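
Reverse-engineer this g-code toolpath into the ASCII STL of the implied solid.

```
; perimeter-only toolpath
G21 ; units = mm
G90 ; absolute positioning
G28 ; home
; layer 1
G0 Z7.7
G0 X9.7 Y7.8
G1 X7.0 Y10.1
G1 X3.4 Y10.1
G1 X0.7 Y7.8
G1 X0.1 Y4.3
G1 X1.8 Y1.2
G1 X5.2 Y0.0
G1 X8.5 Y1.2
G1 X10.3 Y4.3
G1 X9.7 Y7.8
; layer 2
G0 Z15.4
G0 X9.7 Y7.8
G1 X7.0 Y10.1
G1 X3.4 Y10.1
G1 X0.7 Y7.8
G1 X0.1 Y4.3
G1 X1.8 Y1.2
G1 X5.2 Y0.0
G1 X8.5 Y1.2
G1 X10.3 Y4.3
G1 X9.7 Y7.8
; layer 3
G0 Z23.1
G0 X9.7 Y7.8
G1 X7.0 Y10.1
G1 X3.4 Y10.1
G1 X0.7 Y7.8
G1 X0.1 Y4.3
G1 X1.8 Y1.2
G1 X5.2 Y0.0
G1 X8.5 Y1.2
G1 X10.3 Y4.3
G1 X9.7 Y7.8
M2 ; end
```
solid part
  facet normal 0.0000 0.0000 -1.0000
    outer loop
      vertex 3.4 10.1 0.0
      vertex 7.0 10.1 0.0
      vertex 9.7 7.8 0.0
    endloop
  endfacet
  facet normal 0.0000 0.0000 -1.0000
    outer loop
      vertex 0.7 7.8 0.0
      vertex 3.4 10.1 0.0
      vertex 9.7 7.8 0.0
    endloop
  endfacet
  facet normal 0.0000 0.0000 -1.0000
    outer loop
      vertex 0.1 4.3 0.0
      vertex 0.7 7.8 0.0
      vertex 9.7 7.8 0.0
    endloop
  endfacet
  facet normal 0.0000 0.0000 -1.0000
    outer loop
      vertex 1.8 1.2 0.0
      vertex 0.1 4.3 0.0
      vertex 9.7 7.8 0.0
    endloop
  endfacet
  facet normal 0.0000 0.0000 -1.0000
    outer loop
      vertex 5.2 0.0 0.0
      vertex 1.8 1.2 0.0
      vertex 9.7 7.8 0.0
    endloop
  endfacet
  facet normal 0.0000 0.0000 -1.0000
    outer loop
      vertex 8.5 1.2 0.0
      vertex 5.2 0.0 0.0
      vertex 9.7 7.8 0.0
    endloop
  endfacet
  facet normal 0.0000 0.0000 -1.0000
    outer loop
      vertex 10.3 4.3 0.0
      vertex 8.5 1.2 0.0
      vertex 9.7 7.8 0.0
    endloop
  endfacet
  facet normal 0.0000 0.0000 1.0000
    outer loop
      vertex 9.7 7.8 23.1
      vertex 7.0 10.1 23.1
      vertex 3.4 10.1 23.1
    endloop
  endfacet
  facet normal 0.0000 0.0000 1.0000
    outer loop
      vertex 9.7 7.8 23.1
      vertex 3.4 10.1 23.1
      vertex 0.7 7.8 23.1
    endloop
  endfacet
  facet normal 0.0000 0.0000 1.0000
    outer loop
      vertex 9.7 7.8 23.1
      vertex 0.7 7.8 23.1
      vertex 0.1 4.3 23.1
    endloop
  endfacet
  facet normal 0.0000 0.0000 1.0000
    outer loop
      vertex 9.7 7.8 23.1
      vertex 0.1 4.3 23.1
      vertex 1.8 1.2 23.1
    endloop
  endfacet
  facet normal 0.0000 0.0000 1.0000
    outer loop
      vertex 9.7 7.8 23.1
      vertex 1.8 1.2 23.1
      vertex 5.2 0.0 23.1
    endloop
  endfacet
  facet normal 0.0000 0.0000 1.0000
    outer loop
      vertex 9.7 7.8 23.1
      vertex 5.2 0.0 23.1
      vertex 8.5 1.2 23.1
    endloop
  endfacet
  facet normal 0.0000 0.0000 1.0000
    outer loop
      vertex 9.7 7.8 23.1
      vertex 8.5 1.2 23.1
      vertex 10.3 4.3 23.1
    endloop
  endfacet
  facet normal 0.6485 0.7612 0.0000
    outer loop
      vertex 9.7 7.8 0.0
      vertex 7.0 10.1 0.0
      vertex 7.0 10.1 23.1
    endloop
  endfacet
  facet normal 0.6485 0.7612 0.0000
    outer loop
      vertex 9.7 7.8 0.0
      vertex 7.0 10.1 23.1
      vertex 9.7 7.8 23.1
    endloop
  endfacet
  facet normal 0.0000 1.0000 0.0000
    outer loop
      vertex 7.0 10.1 0.0
      vertex 3.4 10.1 0.0
      vertex 3.4 10.1 23.1
    endloop
  endfacet
  facet normal 0.0000 1.0000 0.0000
    outer loop
      vertex 7.0 10.1 0.0
      vertex 3.4 10.1 23.1
      vertex 7.0 10.1 23.1
    endloop
  endfacet
  facet normal -0.6485 0.7612 0.0000
    outer loop
      vertex 3.4 10.1 0.0
      vertex 0.7 7.8 0.0
      vertex 0.7 7.8 23.1
    endloop
  endfacet
  facet normal -0.6485 0.7612 0.0000
    outer loop
      vertex 3.4 10.1 0.0
      vertex 0.7 7.8 23.1
      vertex 3.4 10.1 23.1
    endloop
  endfacet
  facet normal -0.9856 0.1690 0.0000
    outer loop
      vertex 0.7 7.8 0.0
      vertex 0.1 4.3 0.0
      vertex 0.1 4.3 23.1
    endloop
  endfacet
  facet normal -0.9856 0.1690 0.0000
    outer loop
      vertex 0.7 7.8 0.0
      vertex 0.1 4.3 23.1
      vertex 0.7 7.8 23.1
    endloop
  endfacet
  facet normal -0.8768 -0.4808 0.0000
    outer loop
      vertex 0.1 4.3 0.0
      vertex 1.8 1.2 0.0
      vertex 1.8 1.2 23.1
    endloop
  endfacet
  facet normal -0.8768 -0.4808 0.0000
    outer loop
      vertex 0.1 4.3 0.0
      vertex 1.8 1.2 23.1
      vertex 0.1 4.3 23.1
    endloop
  endfacet
  facet normal -0.3328 -0.9430 0.0000
    outer loop
      vertex 1.8 1.2 0.0
      vertex 5.2 0.0 0.0
      vertex 5.2 0.0 23.1
    endloop
  endfacet
  facet normal -0.3328 -0.9430 0.0000
    outer loop
      vertex 1.8 1.2 0.0
      vertex 5.2 0.0 23.1
      vertex 1.8 1.2 23.1
    endloop
  endfacet
  facet normal 0.3417 -0.9398 0.0000
    outer loop
      vertex 5.2 0.0 0.0
      vertex 8.5 1.2 0.0
      vertex 8.5 1.2 23.1
    endloop
  endfacet
  facet normal 0.3417 -0.9398 0.0000
    outer loop
      vertex 5.2 0.0 0.0
      vertex 8.5 1.2 23.1
      vertex 5.2 0.0 23.1
    endloop
  endfacet
  facet normal 0.8648 -0.5021 0.0000
    outer loop
      vertex 8.5 1.2 0.0
      vertex 10.3 4.3 0.0
      vertex 10.3 4.3 23.1
    endloop
  endfacet
  facet normal 0.8648 -0.5021 0.0000
    outer loop
      vertex 8.5 1.2 0.0
      vertex 10.3 4.3 23.1
      vertex 8.5 1.2 23.1
    endloop
  endfacet
  facet normal 0.9856 0.1690 0.0000
    outer loop
      vertex 10.3 4.3 0.0
      vertex 9.7 7.8 0.0
      vertex 9.7 7.8 23.1
    endloop
  endfacet
  facet normal 0.9856 0.1690 0.0000
    outer loop
      vertex 10.3 4.3 0.0
      vertex 9.7 7.8 23.1
      vertex 10.3 4.3 23.1
    endloop
  endfacet
endsolid part

The G0 Z moves step by Δz≈7.7 mm. Every layer's G1 loop is the same polygon, so the solid is a straight extrusion of it from z=0 to z≈23.1. Closing with flat bottom and top caps and triangulating gives 32 facets — a regular 9-sided prism (a cylinder approximated with 9 flat sides), circumscribed radius ≈ 5.2 mm, height ≈ 23.1 mm.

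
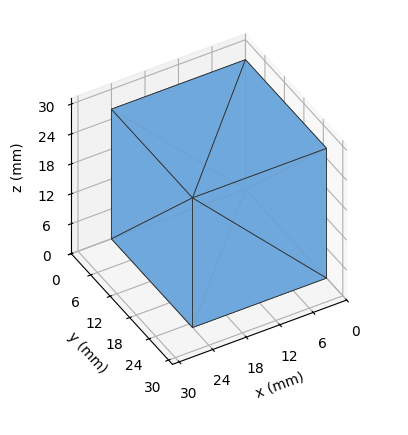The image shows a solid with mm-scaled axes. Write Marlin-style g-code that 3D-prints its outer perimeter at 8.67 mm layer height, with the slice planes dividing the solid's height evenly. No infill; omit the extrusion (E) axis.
Reading the render: the shape is a rectangular box, roughly 24 × 25 mm footprint and 26 mm tall (dimensions read to the nearest mm from the axis ticks). For the g-code, the solid's height is divided into equal slices at the stated Δz and each level perimeter traced with G1 moves after a G0 lift.

; perimeter-only toolpath
G21 ; units = mm
G90 ; absolute positioning
G28 ; home
; layer 1
G0 Z8.67
G0 X0.00 Y0.00
G1 X24.00 Y0.00
G1 X24.00 Y25.00
G1 X0.00 Y25.00
G1 X0.00 Y0.00
; layer 2
G0 Z17.33
G0 X0.00 Y0.00
G1 X24.00 Y0.00
G1 X24.00 Y25.00
G1 X0.00 Y25.00
G1 X0.00 Y0.00
; layer 3
G0 Z26.00
G0 X0.00 Y0.00
G1 X24.00 Y0.00
G1 X24.00 Y25.00
G1 X0.00 Y25.00
G1 X0.00 Y0.00
M2 ; end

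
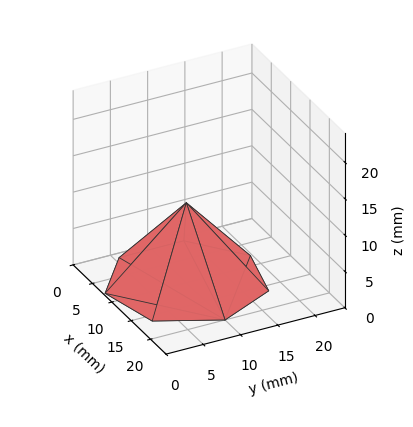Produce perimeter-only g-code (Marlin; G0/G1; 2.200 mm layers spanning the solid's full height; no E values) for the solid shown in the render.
Reading the render: the shape is a regular 7-sided pyramid, base circumscribed radius ≈ 10 mm, apex at z ≈ 11 mm (dimensions read to the nearest mm from the axis ticks). For the g-code, the solid's height is divided into equal slices at the stated Δz and each level perimeter traced with G1 moves after a G0 lift.

; perimeter-only toolpath
G21 ; units = mm
G90 ; absolute positioning
G28 ; home
; layer 1
G0 Z2.200
G0 X18.000 Y10.000
G1 X14.988 Y16.254
G1 X8.220 Y17.799
G1 X2.792 Y13.471
G1 X2.792 Y6.529
G1 X8.220 Y2.201
G1 X14.988 Y3.746
G1 X18.000 Y10.000
; layer 2
G0 Z4.400
G0 X16.000 Y10.000
G1 X13.741 Y14.691
G1 X8.665 Y15.849
G1 X4.594 Y12.603
G1 X4.594 Y7.397
G1 X8.665 Y4.151
G1 X13.741 Y5.309
G1 X16.000 Y10.000
; layer 3
G0 Z6.600
G0 X14.000 Y10.000
G1 X12.494 Y13.127
G1 X9.110 Y13.900
G1 X6.396 Y11.736
G1 X6.396 Y8.264
G1 X9.110 Y6.100
G1 X12.494 Y6.873
G1 X14.000 Y10.000
; layer 4
G0 Z8.800
G0 X12.000 Y10.000
G1 X11.247 Y11.564
G1 X9.555 Y11.950
G1 X8.198 Y10.868
G1 X8.198 Y9.132
G1 X9.555 Y8.050
G1 X11.247 Y8.436
G1 X12.000 Y10.000
M2 ; end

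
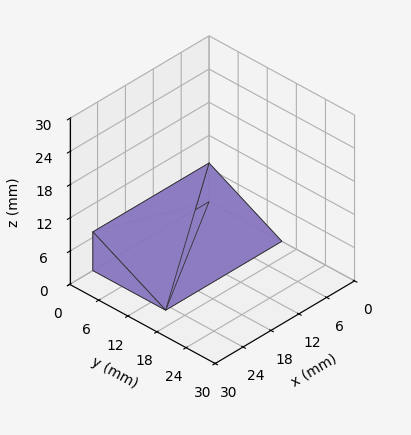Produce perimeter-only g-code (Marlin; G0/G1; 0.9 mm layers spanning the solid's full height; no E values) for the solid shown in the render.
Reading the render: the shape is a wedge (ramp): 25 × 15 mm base, rising to 7 mm along the y=0 edge and sloping linearly to z=0 at y=15 (dimensions read to the nearest mm from the axis ticks). For the g-code, the solid's height is divided into equal slices at the stated Δz and each level perimeter traced with G1 moves after a G0 lift.

; perimeter-only toolpath
G21 ; units = mm
G90 ; absolute positioning
G28 ; home
; layer 1
G0 Z0.9
G0 X0.0 Y0.0
G1 X25.0 Y0.0
G1 X25.0 Y13.1
G1 X0.0 Y13.1
G1 X0.0 Y0.0
; layer 2
G0 Z1.8
G0 X0.0 Y0.0
G1 X25.0 Y0.0
G1 X25.0 Y11.2
G1 X0.0 Y11.2
G1 X0.0 Y0.0
; layer 3
G0 Z2.6
G0 X0.0 Y0.0
G1 X25.0 Y0.0
G1 X25.0 Y9.4
G1 X0.0 Y9.4
G1 X0.0 Y0.0
; layer 4
G0 Z3.5
G0 X0.0 Y0.0
G1 X25.0 Y0.0
G1 X25.0 Y7.5
G1 X0.0 Y7.5
G1 X0.0 Y0.0
; layer 5
G0 Z4.4
G0 X0.0 Y0.0
G1 X25.0 Y0.0
G1 X25.0 Y5.6
G1 X0.0 Y5.6
G1 X0.0 Y0.0
; layer 6
G0 Z5.2
G0 X0.0 Y0.0
G1 X25.0 Y0.0
G1 X25.0 Y3.8
G1 X0.0 Y3.8
G1 X0.0 Y0.0
; layer 7
G0 Z6.1
G0 X0.0 Y0.0
G1 X25.0 Y0.0
G1 X25.0 Y1.9
G1 X0.0 Y1.9
G1 X0.0 Y0.0
M2 ; end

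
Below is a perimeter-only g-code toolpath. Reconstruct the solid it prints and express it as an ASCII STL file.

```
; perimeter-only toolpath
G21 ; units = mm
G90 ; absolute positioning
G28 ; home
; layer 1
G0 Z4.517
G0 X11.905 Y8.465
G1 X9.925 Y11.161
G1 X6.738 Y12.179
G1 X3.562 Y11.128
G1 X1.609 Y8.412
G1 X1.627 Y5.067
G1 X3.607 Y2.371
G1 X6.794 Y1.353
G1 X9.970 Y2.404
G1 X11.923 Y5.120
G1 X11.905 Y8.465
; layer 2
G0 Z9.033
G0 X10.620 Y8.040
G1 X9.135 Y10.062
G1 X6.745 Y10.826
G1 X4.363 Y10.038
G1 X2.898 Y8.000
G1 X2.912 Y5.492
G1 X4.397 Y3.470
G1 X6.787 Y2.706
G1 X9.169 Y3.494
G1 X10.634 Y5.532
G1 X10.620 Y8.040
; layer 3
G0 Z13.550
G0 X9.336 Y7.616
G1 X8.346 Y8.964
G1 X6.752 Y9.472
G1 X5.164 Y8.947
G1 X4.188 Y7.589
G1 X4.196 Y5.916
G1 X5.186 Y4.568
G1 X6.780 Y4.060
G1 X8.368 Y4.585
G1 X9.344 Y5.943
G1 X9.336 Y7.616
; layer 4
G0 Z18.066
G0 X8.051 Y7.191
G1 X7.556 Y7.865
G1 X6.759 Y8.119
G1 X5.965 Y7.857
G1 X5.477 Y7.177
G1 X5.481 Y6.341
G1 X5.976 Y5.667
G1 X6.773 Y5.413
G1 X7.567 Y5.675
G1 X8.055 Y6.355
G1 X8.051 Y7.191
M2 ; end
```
solid part
  facet normal 0.0000 0.0000 -1.0000
    outer loop
      vertex 6.731 13.532 0.000
      vertex 10.715 12.260 0.000
      vertex 13.190 8.890 0.000
    endloop
  endfacet
  facet normal 0.0000 0.0000 -1.0000
    outer loop
      vertex 2.761 12.219 0.000
      vertex 6.731 13.532 0.000
      vertex 13.190 8.890 0.000
    endloop
  endfacet
  facet normal 0.0000 0.0000 -1.0000
    outer loop
      vertex 0.320 8.823 0.000
      vertex 2.761 12.219 0.000
      vertex 13.190 8.890 0.000
    endloop
  endfacet
  facet normal 0.0000 0.0000 -1.0000
    outer loop
      vertex 0.342 4.642 0.000
      vertex 0.320 8.823 0.000
      vertex 13.190 8.890 0.000
    endloop
  endfacet
  facet normal 0.0000 0.0000 -1.0000
    outer loop
      vertex 2.817 1.272 0.000
      vertex 0.342 4.642 0.000
      vertex 13.190 8.890 0.000
    endloop
  endfacet
  facet normal 0.0000 0.0000 -1.0000
    outer loop
      vertex 6.801 0.000 0.000
      vertex 2.817 1.272 0.000
      vertex 13.190 8.890 0.000
    endloop
  endfacet
  facet normal 0.0000 0.0000 -1.0000
    outer loop
      vertex 10.771 1.313 0.000
      vertex 6.801 0.000 0.000
      vertex 13.190 8.890 0.000
    endloop
  endfacet
  facet normal 0.0000 0.0000 -1.0000
    outer loop
      vertex 13.212 4.709 0.000
      vertex 10.771 1.313 0.000
      vertex 13.190 8.890 0.000
    endloop
  endfacet
  facet normal 0.7751 0.5693 0.2740
    outer loop
      vertex 13.190 8.890 0.000
      vertex 10.715 12.260 0.000
      vertex 6.766 6.766 22.583
    endloop
  endfacet
  facet normal 0.2925 0.9162 0.2740
    outer loop
      vertex 10.715 12.260 0.000
      vertex 6.731 13.532 0.000
      vertex 6.766 6.766 22.583
    endloop
  endfacet
  facet normal -0.3020 0.9131 0.2740
    outer loop
      vertex 6.731 13.532 0.000
      vertex 2.761 12.219 0.000
      vertex 6.766 6.766 22.583
    endloop
  endfacet
  facet normal -0.7809 0.5613 0.2740
    outer loop
      vertex 2.761 12.219 0.000
      vertex 0.320 8.823 0.000
      vertex 6.766 6.766 22.583
    endloop
  endfacet
  facet normal -0.9617 -0.0051 0.2740
    outer loop
      vertex 0.320 8.823 0.000
      vertex 0.342 4.642 0.000
      vertex 6.766 6.766 22.583
    endloop
  endfacet
  facet normal -0.7751 -0.5693 0.2740
    outer loop
      vertex 0.342 4.642 0.000
      vertex 2.817 1.272 0.000
      vertex 6.766 6.766 22.583
    endloop
  endfacet
  facet normal -0.2925 -0.9162 0.2740
    outer loop
      vertex 2.817 1.272 0.000
      vertex 6.801 0.000 0.000
      vertex 6.766 6.766 22.583
    endloop
  endfacet
  facet normal 0.3020 -0.9131 0.2740
    outer loop
      vertex 6.801 0.000 0.000
      vertex 10.771 1.313 0.000
      vertex 6.766 6.766 22.583
    endloop
  endfacet
  facet normal 0.7809 -0.5613 0.2740
    outer loop
      vertex 10.771 1.313 0.000
      vertex 13.212 4.709 0.000
      vertex 6.766 6.766 22.583
    endloop
  endfacet
  facet normal 0.9617 0.0051 0.2740
    outer loop
      vertex 13.212 4.709 0.000
      vertex 13.190 8.890 0.000
      vertex 6.766 6.766 22.583
    endloop
  endfacet
endsolid part

The G0 Z moves step by Δz≈4.517 mm. The G1 loops shrink linearly with z, so the solid tapers from its base footprint up to z≈22.6. Closing with a flat bottom cap and the tapered top and triangulating gives 18 facets — a regular 10-sided pyramid, base circumscribed radius ≈ 6.77 mm, apex at z ≈ 22.6 mm.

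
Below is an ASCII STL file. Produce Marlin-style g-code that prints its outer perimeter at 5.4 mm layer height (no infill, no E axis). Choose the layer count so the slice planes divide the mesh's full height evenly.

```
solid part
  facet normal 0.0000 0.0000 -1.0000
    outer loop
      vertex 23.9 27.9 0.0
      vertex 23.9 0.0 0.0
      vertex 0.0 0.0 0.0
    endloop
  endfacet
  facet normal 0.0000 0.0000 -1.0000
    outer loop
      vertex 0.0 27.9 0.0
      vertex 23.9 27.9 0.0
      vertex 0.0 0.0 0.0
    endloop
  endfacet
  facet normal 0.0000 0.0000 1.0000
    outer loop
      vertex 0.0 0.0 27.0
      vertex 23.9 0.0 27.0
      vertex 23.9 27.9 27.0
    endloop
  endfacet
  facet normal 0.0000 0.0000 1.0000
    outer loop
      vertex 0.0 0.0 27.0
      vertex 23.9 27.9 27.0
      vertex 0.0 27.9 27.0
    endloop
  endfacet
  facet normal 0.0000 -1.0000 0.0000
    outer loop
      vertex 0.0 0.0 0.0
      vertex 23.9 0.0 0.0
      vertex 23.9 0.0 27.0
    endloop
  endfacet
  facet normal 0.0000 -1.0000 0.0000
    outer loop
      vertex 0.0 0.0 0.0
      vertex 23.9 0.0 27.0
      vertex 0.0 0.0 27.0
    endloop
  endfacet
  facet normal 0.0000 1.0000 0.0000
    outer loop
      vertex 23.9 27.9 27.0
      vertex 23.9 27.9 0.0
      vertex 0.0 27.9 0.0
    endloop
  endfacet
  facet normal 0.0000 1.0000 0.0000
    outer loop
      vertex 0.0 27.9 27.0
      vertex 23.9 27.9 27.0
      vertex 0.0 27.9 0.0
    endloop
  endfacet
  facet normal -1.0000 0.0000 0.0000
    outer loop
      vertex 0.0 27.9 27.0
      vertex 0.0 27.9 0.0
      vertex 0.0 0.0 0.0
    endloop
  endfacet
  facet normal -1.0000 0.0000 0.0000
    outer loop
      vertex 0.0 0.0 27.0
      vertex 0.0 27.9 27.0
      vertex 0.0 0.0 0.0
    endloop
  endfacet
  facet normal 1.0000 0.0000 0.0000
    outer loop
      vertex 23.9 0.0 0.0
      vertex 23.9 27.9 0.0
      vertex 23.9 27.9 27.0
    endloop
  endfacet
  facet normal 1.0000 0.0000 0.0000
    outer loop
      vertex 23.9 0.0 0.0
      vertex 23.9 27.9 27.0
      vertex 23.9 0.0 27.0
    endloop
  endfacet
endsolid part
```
; perimeter-only toolpath
G21 ; units = mm
G90 ; absolute positioning
G28 ; home
; layer 1
G0 Z5.4
G0 X0.0 Y0.0
G1 X23.9 Y0.0
G1 X23.9 Y27.9
G1 X0.0 Y27.9
G1 X0.0 Y0.0
; layer 2
G0 Z10.8
G0 X0.0 Y0.0
G1 X23.9 Y0.0
G1 X23.9 Y27.9
G1 X0.0 Y27.9
G1 X0.0 Y0.0
; layer 3
G0 Z16.2
G0 X0.0 Y0.0
G1 X23.9 Y0.0
G1 X23.9 Y27.9
G1 X0.0 Y27.9
G1 X0.0 Y0.0
; layer 4
G0 Z21.6
G0 X0.0 Y0.0
G1 X23.9 Y0.0
G1 X23.9 Y27.9
G1 X0.0 Y27.9
G1 X0.0 Y0.0
; layer 5
G0 Z27.0
G0 X0.0 Y0.0
G1 X23.9 Y0.0
G1 X23.9 Y27.9
G1 X0.0 Y27.9
G1 X0.0 Y0.0
M2 ; end

The solid is a rectangular box, roughly 23.9 × 27.9 mm footprint and 27 mm tall. Slicing at Δz = 5.4 mm — 5 equal slices spanning the solid's height, so layer i sits at z = i·h/5 — gives 5 non-empty perimeters. Each is a 4-segment closed polygon; G0 lifts to the layer z and rapids to the start vertex, then G1 traces the edges.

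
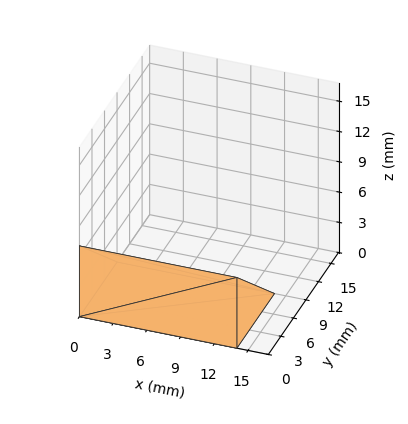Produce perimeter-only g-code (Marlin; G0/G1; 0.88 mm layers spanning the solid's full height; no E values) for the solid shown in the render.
Reading the render: the shape is a wedge (ramp): 14 × 9 mm base, rising to 7 mm along the y=0 edge and sloping linearly to z=0 at y=9 (dimensions read to the nearest mm from the axis ticks). For the g-code, the solid's height is divided into equal slices at the stated Δz and each level perimeter traced with G1 moves after a G0 lift.

; perimeter-only toolpath
G21 ; units = mm
G90 ; absolute positioning
G28 ; home
; layer 1
G0 Z0.88
G0 X0.00 Y0.00
G1 X14.00 Y0.00
G1 X14.00 Y7.88
G1 X0.00 Y7.88
G1 X0.00 Y0.00
; layer 2
G0 Z1.75
G0 X0.00 Y0.00
G1 X14.00 Y0.00
G1 X14.00 Y6.75
G1 X0.00 Y6.75
G1 X0.00 Y0.00
; layer 3
G0 Z2.62
G0 X0.00 Y0.00
G1 X14.00 Y0.00
G1 X14.00 Y5.62
G1 X0.00 Y5.62
G1 X0.00 Y0.00
; layer 4
G0 Z3.50
G0 X0.00 Y0.00
G1 X14.00 Y0.00
G1 X14.00 Y4.50
G1 X0.00 Y4.50
G1 X0.00 Y0.00
; layer 5
G0 Z4.38
G0 X0.00 Y0.00
G1 X14.00 Y0.00
G1 X14.00 Y3.38
G1 X0.00 Y3.38
G1 X0.00 Y0.00
; layer 6
G0 Z5.25
G0 X0.00 Y0.00
G1 X14.00 Y0.00
G1 X14.00 Y2.25
G1 X0.00 Y2.25
G1 X0.00 Y0.00
; layer 7
G0 Z6.12
G0 X0.00 Y0.00
G1 X14.00 Y0.00
G1 X14.00 Y1.12
G1 X0.00 Y1.12
G1 X0.00 Y0.00
M2 ; end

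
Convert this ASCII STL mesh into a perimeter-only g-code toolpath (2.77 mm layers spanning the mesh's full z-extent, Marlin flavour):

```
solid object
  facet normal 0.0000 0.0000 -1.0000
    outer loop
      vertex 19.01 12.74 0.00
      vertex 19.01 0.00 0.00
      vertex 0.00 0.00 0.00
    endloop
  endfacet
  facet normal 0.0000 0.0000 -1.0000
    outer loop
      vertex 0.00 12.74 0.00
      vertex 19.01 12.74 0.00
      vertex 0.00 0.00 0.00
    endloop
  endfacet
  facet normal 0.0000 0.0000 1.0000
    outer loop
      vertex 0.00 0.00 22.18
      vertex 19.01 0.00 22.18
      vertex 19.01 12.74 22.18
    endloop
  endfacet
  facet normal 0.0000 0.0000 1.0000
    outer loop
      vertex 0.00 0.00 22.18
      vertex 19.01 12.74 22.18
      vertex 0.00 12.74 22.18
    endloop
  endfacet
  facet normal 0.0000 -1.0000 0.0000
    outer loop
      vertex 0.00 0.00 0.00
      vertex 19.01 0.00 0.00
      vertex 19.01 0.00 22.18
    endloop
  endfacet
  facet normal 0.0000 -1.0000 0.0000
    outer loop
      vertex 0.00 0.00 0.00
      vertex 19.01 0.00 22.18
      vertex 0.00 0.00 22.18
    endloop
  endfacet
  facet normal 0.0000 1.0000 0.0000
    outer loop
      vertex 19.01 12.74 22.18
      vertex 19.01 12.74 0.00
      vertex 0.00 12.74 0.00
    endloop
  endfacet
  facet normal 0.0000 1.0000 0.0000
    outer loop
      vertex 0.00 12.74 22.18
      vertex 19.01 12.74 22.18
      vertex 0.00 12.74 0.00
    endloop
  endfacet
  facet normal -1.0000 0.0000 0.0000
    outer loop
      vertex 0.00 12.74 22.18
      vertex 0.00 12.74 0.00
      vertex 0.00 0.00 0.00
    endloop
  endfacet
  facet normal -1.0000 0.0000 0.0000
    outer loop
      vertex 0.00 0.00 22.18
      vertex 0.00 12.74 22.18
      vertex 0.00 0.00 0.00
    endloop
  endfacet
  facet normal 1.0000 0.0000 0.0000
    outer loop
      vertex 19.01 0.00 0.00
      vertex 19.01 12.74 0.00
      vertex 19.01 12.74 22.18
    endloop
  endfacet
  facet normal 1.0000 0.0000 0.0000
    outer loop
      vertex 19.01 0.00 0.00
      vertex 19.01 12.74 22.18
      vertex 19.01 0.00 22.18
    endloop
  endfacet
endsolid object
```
; perimeter-only toolpath
G21 ; units = mm
G90 ; absolute positioning
G28 ; home
; layer 1
G0 Z2.77
G0 X0.00 Y0.00
G1 X19.01 Y0.00
G1 X19.01 Y12.74
G1 X0.00 Y12.74
G1 X0.00 Y0.00
; layer 2
G0 Z5.54
G0 X0.00 Y0.00
G1 X19.01 Y0.00
G1 X19.01 Y12.74
G1 X0.00 Y12.74
G1 X0.00 Y0.00
; layer 3
G0 Z8.32
G0 X0.00 Y0.00
G1 X19.01 Y0.00
G1 X19.01 Y12.74
G1 X0.00 Y12.74
G1 X0.00 Y0.00
; layer 4
G0 Z11.09
G0 X0.00 Y0.00
G1 X19.01 Y0.00
G1 X19.01 Y12.74
G1 X0.00 Y12.74
G1 X0.00 Y0.00
; layer 5
G0 Z13.86
G0 X0.00 Y0.00
G1 X19.01 Y0.00
G1 X19.01 Y12.74
G1 X0.00 Y12.74
G1 X0.00 Y0.00
; layer 6
G0 Z16.63
G0 X0.00 Y0.00
G1 X19.01 Y0.00
G1 X19.01 Y12.74
G1 X0.00 Y12.74
G1 X0.00 Y0.00
; layer 7
G0 Z19.41
G0 X0.00 Y0.00
G1 X19.01 Y0.00
G1 X19.01 Y12.74
G1 X0.00 Y12.74
G1 X0.00 Y0.00
; layer 8
G0 Z22.18
G0 X0.00 Y0.00
G1 X19.01 Y0.00
G1 X19.01 Y12.74
G1 X0.00 Y12.74
G1 X0.00 Y0.00
M2 ; end

The solid is a rectangular box, roughly 19 × 12.7 mm footprint and 22.2 mm tall. Slicing at Δz = 2.77 mm — 8 equal slices spanning the solid's height, so layer i sits at z = i·h/8 — gives 8 non-empty perimeters. Each is a 4-segment closed polygon; G0 lifts to the layer z and rapids to the start vertex, then G1 traces the edges.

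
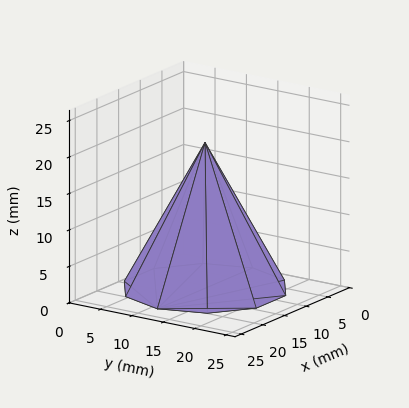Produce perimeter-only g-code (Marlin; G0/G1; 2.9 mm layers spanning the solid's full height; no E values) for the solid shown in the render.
Reading the render: the shape is a regular 10-sided pyramid, base circumscribed radius ≈ 11 mm, apex at z ≈ 20 mm (dimensions read to the nearest mm from the axis ticks). For the g-code, the solid's height is divided into equal slices at the stated Δz and each level perimeter traced with G1 moves after a G0 lift.

; perimeter-only toolpath
G21 ; units = mm
G90 ; absolute positioning
G28 ; home
; layer 1
G0 Z2.9
G0 X20.4 Y11.0
G1 X18.6 Y16.6
G1 X13.9 Y20.0
G1 X8.1 Y20.0
G1 X3.4 Y16.6
G1 X1.6 Y11.0
G1 X3.4 Y5.4
G1 X8.1 Y2.0
G1 X13.9 Y2.0
G1 X18.6 Y5.4
G1 X20.4 Y11.0
; layer 2
G0 Z5.7
G0 X18.9 Y11.0
G1 X17.4 Y15.6
G1 X13.4 Y18.5
G1 X8.6 Y18.5
G1 X4.6 Y15.6
G1 X3.1 Y11.0
G1 X4.6 Y6.4
G1 X8.6 Y3.5
G1 X13.4 Y3.5
G1 X17.4 Y6.4
G1 X18.9 Y11.0
; layer 3
G0 Z8.6
G0 X17.3 Y11.0
G1 X16.1 Y14.7
G1 X12.9 Y17.0
G1 X9.1 Y17.0
G1 X5.9 Y14.7
G1 X4.7 Y11.0
G1 X5.9 Y7.3
G1 X9.1 Y5.0
G1 X12.9 Y5.0
G1 X16.1 Y7.3
G1 X17.3 Y11.0
; layer 4
G0 Z11.4
G0 X15.7 Y11.0
G1 X14.8 Y13.8
G1 X12.5 Y15.5
G1 X9.5 Y15.5
G1 X7.2 Y13.8
G1 X6.3 Y11.0
G1 X7.2 Y8.2
G1 X9.5 Y6.5
G1 X12.5 Y6.5
G1 X14.8 Y8.2
G1 X15.7 Y11.0
; layer 5
G0 Z14.3
G0 X14.1 Y11.0
G1 X13.5 Y12.9
G1 X12.0 Y14.0
G1 X10.0 Y14.0
G1 X8.5 Y12.9
G1 X7.9 Y11.0
G1 X8.5 Y9.1
G1 X10.0 Y8.0
G1 X12.0 Y8.0
G1 X13.5 Y9.1
G1 X14.1 Y11.0
; layer 6
G0 Z17.1
G0 X12.6 Y11.0
G1 X12.3 Y11.9
G1 X11.5 Y12.5
G1 X10.5 Y12.5
G1 X9.7 Y11.9
G1 X9.4 Y11.0
G1 X9.7 Y10.1
G1 X10.5 Y9.5
G1 X11.5 Y9.5
G1 X12.3 Y10.1
G1 X12.6 Y11.0
M2 ; end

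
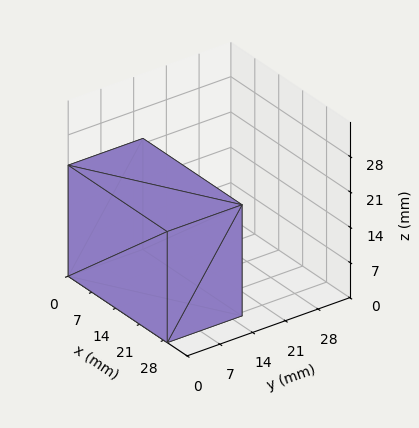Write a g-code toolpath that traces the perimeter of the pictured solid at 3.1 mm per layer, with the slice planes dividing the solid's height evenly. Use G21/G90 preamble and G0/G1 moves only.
Reading the render: the shape is a rectangular box, roughly 29 × 16 mm footprint and 22 mm tall (dimensions read to the nearest mm from the axis ticks). For the g-code, the solid's height is divided into equal slices at the stated Δz and each level perimeter traced with G1 moves after a G0 lift.

; perimeter-only toolpath
G21 ; units = mm
G90 ; absolute positioning
G28 ; home
; layer 1
G0 Z3.1
G0 X0.0 Y0.0
G1 X29.0 Y0.0
G1 X29.0 Y16.0
G1 X0.0 Y16.0
G1 X0.0 Y0.0
; layer 2
G0 Z6.3
G0 X0.0 Y0.0
G1 X29.0 Y0.0
G1 X29.0 Y16.0
G1 X0.0 Y16.0
G1 X0.0 Y0.0
; layer 3
G0 Z9.4
G0 X0.0 Y0.0
G1 X29.0 Y0.0
G1 X29.0 Y16.0
G1 X0.0 Y16.0
G1 X0.0 Y0.0
; layer 4
G0 Z12.6
G0 X0.0 Y0.0
G1 X29.0 Y0.0
G1 X29.0 Y16.0
G1 X0.0 Y16.0
G1 X0.0 Y0.0
; layer 5
G0 Z15.7
G0 X0.0 Y0.0
G1 X29.0 Y0.0
G1 X29.0 Y16.0
G1 X0.0 Y16.0
G1 X0.0 Y0.0
; layer 6
G0 Z18.9
G0 X0.0 Y0.0
G1 X29.0 Y0.0
G1 X29.0 Y16.0
G1 X0.0 Y16.0
G1 X0.0 Y0.0
; layer 7
G0 Z22.0
G0 X0.0 Y0.0
G1 X29.0 Y0.0
G1 X29.0 Y16.0
G1 X0.0 Y16.0
G1 X0.0 Y0.0
M2 ; end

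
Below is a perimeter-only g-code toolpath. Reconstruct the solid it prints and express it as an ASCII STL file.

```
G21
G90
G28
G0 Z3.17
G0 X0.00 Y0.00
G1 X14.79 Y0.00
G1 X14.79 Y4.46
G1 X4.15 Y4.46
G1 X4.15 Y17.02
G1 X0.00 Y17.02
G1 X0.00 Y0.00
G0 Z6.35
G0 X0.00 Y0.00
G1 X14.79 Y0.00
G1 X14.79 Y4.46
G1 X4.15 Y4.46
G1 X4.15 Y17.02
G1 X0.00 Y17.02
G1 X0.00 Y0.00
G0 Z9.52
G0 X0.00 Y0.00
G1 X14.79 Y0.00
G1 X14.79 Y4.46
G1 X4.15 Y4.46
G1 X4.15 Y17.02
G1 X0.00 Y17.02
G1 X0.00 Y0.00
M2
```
solid part
  facet normal 0.0000 0.0000 -1.0000
    outer loop
      vertex 14.79 4.46 0.00
      vertex 14.79 0.00 0.00
      vertex 0.00 0.00 0.00
    endloop
  endfacet
  facet normal 0.0000 0.0000 -1.0000
    outer loop
      vertex 4.15 4.46 0.00
      vertex 14.79 4.46 0.00
      vertex 0.00 0.00 0.00
    endloop
  endfacet
  facet normal 0.0000 0.0000 -1.0000
    outer loop
      vertex 4.15 17.02 0.00
      vertex 4.15 4.46 0.00
      vertex 0.00 0.00 0.00
    endloop
  endfacet
  facet normal 0.0000 0.0000 -1.0000
    outer loop
      vertex 0.00 17.02 0.00
      vertex 4.15 17.02 0.00
      vertex 0.00 0.00 0.00
    endloop
  endfacet
  facet normal 0.0000 0.0000 1.0000
    outer loop
      vertex 0.00 0.00 9.52
      vertex 14.79 0.00 9.52
      vertex 14.79 4.46 9.52
    endloop
  endfacet
  facet normal 0.0000 0.0000 1.0000
    outer loop
      vertex 0.00 0.00 9.52
      vertex 14.79 4.46 9.52
      vertex 4.15 4.46 9.52
    endloop
  endfacet
  facet normal 0.0000 0.0000 1.0000
    outer loop
      vertex 0.00 0.00 9.52
      vertex 4.15 4.46 9.52
      vertex 4.15 17.02 9.52
    endloop
  endfacet
  facet normal 0.0000 0.0000 1.0000
    outer loop
      vertex 0.00 0.00 9.52
      vertex 4.15 17.02 9.52
      vertex 0.00 17.02 9.52
    endloop
  endfacet
  facet normal 0.0000 -1.0000 0.0000
    outer loop
      vertex 0.00 0.00 0.00
      vertex 14.79 0.00 0.00
      vertex 14.79 0.00 9.52
    endloop
  endfacet
  facet normal 0.0000 -1.0000 0.0000
    outer loop
      vertex 0.00 0.00 0.00
      vertex 14.79 0.00 9.52
      vertex 0.00 0.00 9.52
    endloop
  endfacet
  facet normal 1.0000 0.0000 0.0000
    outer loop
      vertex 14.79 0.00 0.00
      vertex 14.79 4.46 0.00
      vertex 14.79 4.46 9.52
    endloop
  endfacet
  facet normal 1.0000 0.0000 0.0000
    outer loop
      vertex 14.79 0.00 0.00
      vertex 14.79 4.46 9.52
      vertex 14.79 0.00 9.52
    endloop
  endfacet
  facet normal 0.0000 1.0000 0.0000
    outer loop
      vertex 14.79 4.46 0.00
      vertex 4.15 4.46 0.00
      vertex 4.15 4.46 9.52
    endloop
  endfacet
  facet normal 0.0000 1.0000 0.0000
    outer loop
      vertex 14.79 4.46 0.00
      vertex 4.15 4.46 9.52
      vertex 14.79 4.46 9.52
    endloop
  endfacet
  facet normal 1.0000 0.0000 0.0000
    outer loop
      vertex 4.15 4.46 0.00
      vertex 4.15 17.02 0.00
      vertex 4.15 17.02 9.52
    endloop
  endfacet
  facet normal 1.0000 0.0000 0.0000
    outer loop
      vertex 4.15 4.46 0.00
      vertex 4.15 17.02 9.52
      vertex 4.15 4.46 9.52
    endloop
  endfacet
  facet normal 0.0000 1.0000 0.0000
    outer loop
      vertex 4.15 17.02 0.00
      vertex 0.00 17.02 0.00
      vertex 0.00 17.02 9.52
    endloop
  endfacet
  facet normal 0.0000 1.0000 0.0000
    outer loop
      vertex 4.15 17.02 0.00
      vertex 0.00 17.02 9.52
      vertex 4.15 17.02 9.52
    endloop
  endfacet
  facet normal -1.0000 0.0000 0.0000
    outer loop
      vertex 0.00 17.02 0.00
      vertex 0.00 0.00 0.00
      vertex 0.00 0.00 9.52
    endloop
  endfacet
  facet normal -1.0000 0.0000 0.0000
    outer loop
      vertex 0.00 17.02 0.00
      vertex 0.00 0.00 9.52
      vertex 0.00 17.02 9.52
    endloop
  endfacet
endsolid part

The G0 Z moves step by Δz≈3.17 mm. Every layer's G1 loop is the same polygon, so the solid is a straight extrusion of it from z=0 to z≈9.52. Closing with flat bottom and top caps and triangulating gives 20 facets — an L-shaped prism: outer 14.8 × 17 mm, arm thicknesses ≈ 4.46 mm (horizontal) and 4.15 mm (vertical), extruded 9.52 mm in z.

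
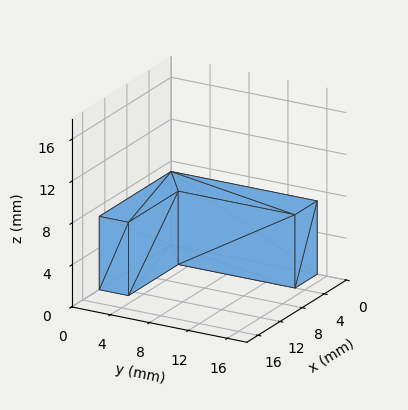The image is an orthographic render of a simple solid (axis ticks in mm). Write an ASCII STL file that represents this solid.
Reading the render: the shape is an L-shaped prism: outer 13 × 15 mm, arm thicknesses ≈ 3 mm (horizontal) and 4 mm (vertical), extruded 7 mm in z (dimensions read to the nearest mm from the axis ticks). For the STL, each face is triangulated and given an outward normal.

solid part
  facet normal 0.0000 0.0000 -1.0000
    outer loop
      vertex 13.00 3.00 0.00
      vertex 13.00 0.00 0.00
      vertex 0.00 0.00 0.00
    endloop
  endfacet
  facet normal 0.0000 0.0000 -1.0000
    outer loop
      vertex 4.00 3.00 0.00
      vertex 13.00 3.00 0.00
      vertex 0.00 0.00 0.00
    endloop
  endfacet
  facet normal 0.0000 0.0000 -1.0000
    outer loop
      vertex 4.00 15.00 0.00
      vertex 4.00 3.00 0.00
      vertex 0.00 0.00 0.00
    endloop
  endfacet
  facet normal 0.0000 0.0000 -1.0000
    outer loop
      vertex 0.00 15.00 0.00
      vertex 4.00 15.00 0.00
      vertex 0.00 0.00 0.00
    endloop
  endfacet
  facet normal 0.0000 0.0000 1.0000
    outer loop
      vertex 0.00 0.00 7.00
      vertex 13.00 0.00 7.00
      vertex 13.00 3.00 7.00
    endloop
  endfacet
  facet normal 0.0000 0.0000 1.0000
    outer loop
      vertex 0.00 0.00 7.00
      vertex 13.00 3.00 7.00
      vertex 4.00 3.00 7.00
    endloop
  endfacet
  facet normal 0.0000 0.0000 1.0000
    outer loop
      vertex 0.00 0.00 7.00
      vertex 4.00 3.00 7.00
      vertex 4.00 15.00 7.00
    endloop
  endfacet
  facet normal 0.0000 0.0000 1.0000
    outer loop
      vertex 0.00 0.00 7.00
      vertex 4.00 15.00 7.00
      vertex 0.00 15.00 7.00
    endloop
  endfacet
  facet normal 0.0000 -1.0000 0.0000
    outer loop
      vertex 0.00 0.00 0.00
      vertex 13.00 0.00 0.00
      vertex 13.00 0.00 7.00
    endloop
  endfacet
  facet normal 0.0000 -1.0000 0.0000
    outer loop
      vertex 0.00 0.00 0.00
      vertex 13.00 0.00 7.00
      vertex 0.00 0.00 7.00
    endloop
  endfacet
  facet normal 1.0000 0.0000 0.0000
    outer loop
      vertex 13.00 0.00 0.00
      vertex 13.00 3.00 0.00
      vertex 13.00 3.00 7.00
    endloop
  endfacet
  facet normal 1.0000 0.0000 0.0000
    outer loop
      vertex 13.00 0.00 0.00
      vertex 13.00 3.00 7.00
      vertex 13.00 0.00 7.00
    endloop
  endfacet
  facet normal 0.0000 1.0000 0.0000
    outer loop
      vertex 13.00 3.00 0.00
      vertex 4.00 3.00 0.00
      vertex 4.00 3.00 7.00
    endloop
  endfacet
  facet normal 0.0000 1.0000 0.0000
    outer loop
      vertex 13.00 3.00 0.00
      vertex 4.00 3.00 7.00
      vertex 13.00 3.00 7.00
    endloop
  endfacet
  facet normal 1.0000 0.0000 0.0000
    outer loop
      vertex 4.00 3.00 0.00
      vertex 4.00 15.00 0.00
      vertex 4.00 15.00 7.00
    endloop
  endfacet
  facet normal 1.0000 0.0000 0.0000
    outer loop
      vertex 4.00 3.00 0.00
      vertex 4.00 15.00 7.00
      vertex 4.00 3.00 7.00
    endloop
  endfacet
  facet normal 0.0000 1.0000 0.0000
    outer loop
      vertex 4.00 15.00 0.00
      vertex 0.00 15.00 0.00
      vertex 0.00 15.00 7.00
    endloop
  endfacet
  facet normal 0.0000 1.0000 0.0000
    outer loop
      vertex 4.00 15.00 0.00
      vertex 0.00 15.00 7.00
      vertex 4.00 15.00 7.00
    endloop
  endfacet
  facet normal -1.0000 0.0000 0.0000
    outer loop
      vertex 0.00 15.00 0.00
      vertex 0.00 0.00 0.00
      vertex 0.00 0.00 7.00
    endloop
  endfacet
  facet normal -1.0000 0.0000 0.0000
    outer loop
      vertex 0.00 15.00 0.00
      vertex 0.00 0.00 7.00
      vertex 0.00 15.00 7.00
    endloop
  endfacet
endsolid part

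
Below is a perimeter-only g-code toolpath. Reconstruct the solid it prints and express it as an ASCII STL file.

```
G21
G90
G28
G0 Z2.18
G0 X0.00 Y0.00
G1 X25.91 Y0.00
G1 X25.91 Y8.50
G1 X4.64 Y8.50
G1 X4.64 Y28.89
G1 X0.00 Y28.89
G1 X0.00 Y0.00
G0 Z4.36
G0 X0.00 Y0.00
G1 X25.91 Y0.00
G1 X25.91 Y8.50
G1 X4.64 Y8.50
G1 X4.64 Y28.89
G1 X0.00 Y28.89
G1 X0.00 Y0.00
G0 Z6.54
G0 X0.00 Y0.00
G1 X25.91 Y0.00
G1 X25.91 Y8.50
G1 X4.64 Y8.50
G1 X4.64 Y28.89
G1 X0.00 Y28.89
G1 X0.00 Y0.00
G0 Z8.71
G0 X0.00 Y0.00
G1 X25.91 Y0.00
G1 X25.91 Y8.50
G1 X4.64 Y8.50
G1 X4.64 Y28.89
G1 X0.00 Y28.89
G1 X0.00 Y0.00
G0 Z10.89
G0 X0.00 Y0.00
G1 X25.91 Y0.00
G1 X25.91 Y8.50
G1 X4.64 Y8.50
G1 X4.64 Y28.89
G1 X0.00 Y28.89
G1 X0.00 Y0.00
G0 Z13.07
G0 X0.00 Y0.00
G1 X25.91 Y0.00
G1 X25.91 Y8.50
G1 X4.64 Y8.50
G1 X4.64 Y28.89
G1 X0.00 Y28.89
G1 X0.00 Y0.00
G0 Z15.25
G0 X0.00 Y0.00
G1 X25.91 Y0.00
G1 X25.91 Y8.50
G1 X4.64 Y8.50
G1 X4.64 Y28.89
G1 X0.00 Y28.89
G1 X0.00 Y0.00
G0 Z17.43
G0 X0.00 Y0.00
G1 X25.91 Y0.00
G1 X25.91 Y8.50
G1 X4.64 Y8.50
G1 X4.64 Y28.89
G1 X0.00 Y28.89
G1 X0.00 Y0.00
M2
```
solid part
  facet normal 0.0000 0.0000 -1.0000
    outer loop
      vertex 25.91 8.50 0.00
      vertex 25.91 0.00 0.00
      vertex 0.00 0.00 0.00
    endloop
  endfacet
  facet normal 0.0000 0.0000 -1.0000
    outer loop
      vertex 4.64 8.50 0.00
      vertex 25.91 8.50 0.00
      vertex 0.00 0.00 0.00
    endloop
  endfacet
  facet normal 0.0000 0.0000 -1.0000
    outer loop
      vertex 4.64 28.89 0.00
      vertex 4.64 8.50 0.00
      vertex 0.00 0.00 0.00
    endloop
  endfacet
  facet normal 0.0000 0.0000 -1.0000
    outer loop
      vertex 0.00 28.89 0.00
      vertex 4.64 28.89 0.00
      vertex 0.00 0.00 0.00
    endloop
  endfacet
  facet normal 0.0000 0.0000 1.0000
    outer loop
      vertex 0.00 0.00 17.43
      vertex 25.91 0.00 17.43
      vertex 25.91 8.50 17.43
    endloop
  endfacet
  facet normal 0.0000 0.0000 1.0000
    outer loop
      vertex 0.00 0.00 17.43
      vertex 25.91 8.50 17.43
      vertex 4.64 8.50 17.43
    endloop
  endfacet
  facet normal 0.0000 0.0000 1.0000
    outer loop
      vertex 0.00 0.00 17.43
      vertex 4.64 8.50 17.43
      vertex 4.64 28.89 17.43
    endloop
  endfacet
  facet normal 0.0000 0.0000 1.0000
    outer loop
      vertex 0.00 0.00 17.43
      vertex 4.64 28.89 17.43
      vertex 0.00 28.89 17.43
    endloop
  endfacet
  facet normal 0.0000 -1.0000 0.0000
    outer loop
      vertex 0.00 0.00 0.00
      vertex 25.91 0.00 0.00
      vertex 25.91 0.00 17.43
    endloop
  endfacet
  facet normal 0.0000 -1.0000 0.0000
    outer loop
      vertex 0.00 0.00 0.00
      vertex 25.91 0.00 17.43
      vertex 0.00 0.00 17.43
    endloop
  endfacet
  facet normal 1.0000 0.0000 0.0000
    outer loop
      vertex 25.91 0.00 0.00
      vertex 25.91 8.50 0.00
      vertex 25.91 8.50 17.43
    endloop
  endfacet
  facet normal 1.0000 0.0000 0.0000
    outer loop
      vertex 25.91 0.00 0.00
      vertex 25.91 8.50 17.43
      vertex 25.91 0.00 17.43
    endloop
  endfacet
  facet normal 0.0000 1.0000 0.0000
    outer loop
      vertex 25.91 8.50 0.00
      vertex 4.64 8.50 0.00
      vertex 4.64 8.50 17.43
    endloop
  endfacet
  facet normal 0.0000 1.0000 0.0000
    outer loop
      vertex 25.91 8.50 0.00
      vertex 4.64 8.50 17.43
      vertex 25.91 8.50 17.43
    endloop
  endfacet
  facet normal 1.0000 0.0000 0.0000
    outer loop
      vertex 4.64 8.50 0.00
      vertex 4.64 28.89 0.00
      vertex 4.64 28.89 17.43
    endloop
  endfacet
  facet normal 1.0000 0.0000 0.0000
    outer loop
      vertex 4.64 8.50 0.00
      vertex 4.64 28.89 17.43
      vertex 4.64 8.50 17.43
    endloop
  endfacet
  facet normal 0.0000 1.0000 0.0000
    outer loop
      vertex 4.64 28.89 0.00
      vertex 0.00 28.89 0.00
      vertex 0.00 28.89 17.43
    endloop
  endfacet
  facet normal 0.0000 1.0000 0.0000
    outer loop
      vertex 4.64 28.89 0.00
      vertex 0.00 28.89 17.43
      vertex 4.64 28.89 17.43
    endloop
  endfacet
  facet normal -1.0000 0.0000 0.0000
    outer loop
      vertex 0.00 28.89 0.00
      vertex 0.00 0.00 0.00
      vertex 0.00 0.00 17.43
    endloop
  endfacet
  facet normal -1.0000 0.0000 0.0000
    outer loop
      vertex 0.00 28.89 0.00
      vertex 0.00 0.00 17.43
      vertex 0.00 28.89 17.43
    endloop
  endfacet
endsolid part

The G0 Z moves step by Δz≈2.18 mm. Every layer's G1 loop is the same polygon, so the solid is a straight extrusion of it from z=0 to z≈17.4. Closing with flat bottom and top caps and triangulating gives 20 facets — an L-shaped prism: outer 25.9 × 28.9 mm, arm thicknesses ≈ 8.5 mm (horizontal) and 4.64 mm (vertical), extruded 17.4 mm in z.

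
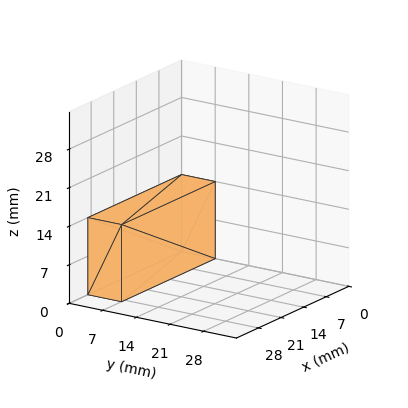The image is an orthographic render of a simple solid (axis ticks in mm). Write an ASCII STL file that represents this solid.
Reading the render: the shape is a rectangular box, roughly 29 × 7 mm footprint and 14 mm tall (dimensions read to the nearest mm from the axis ticks). For the STL, each face is triangulated and given an outward normal.

solid part
  facet normal 0.0000 0.0000 -1.0000
    outer loop
      vertex 29.000 7.000 0.000
      vertex 29.000 0.000 0.000
      vertex 0.000 0.000 0.000
    endloop
  endfacet
  facet normal 0.0000 0.0000 -1.0000
    outer loop
      vertex 0.000 7.000 0.000
      vertex 29.000 7.000 0.000
      vertex 0.000 0.000 0.000
    endloop
  endfacet
  facet normal 0.0000 0.0000 1.0000
    outer loop
      vertex 0.000 0.000 14.000
      vertex 29.000 0.000 14.000
      vertex 29.000 7.000 14.000
    endloop
  endfacet
  facet normal 0.0000 0.0000 1.0000
    outer loop
      vertex 0.000 0.000 14.000
      vertex 29.000 7.000 14.000
      vertex 0.000 7.000 14.000
    endloop
  endfacet
  facet normal 0.0000 -1.0000 0.0000
    outer loop
      vertex 0.000 0.000 0.000
      vertex 29.000 0.000 0.000
      vertex 29.000 0.000 14.000
    endloop
  endfacet
  facet normal 0.0000 -1.0000 0.0000
    outer loop
      vertex 0.000 0.000 0.000
      vertex 29.000 0.000 14.000
      vertex 0.000 0.000 14.000
    endloop
  endfacet
  facet normal 0.0000 1.0000 0.0000
    outer loop
      vertex 29.000 7.000 14.000
      vertex 29.000 7.000 0.000
      vertex 0.000 7.000 0.000
    endloop
  endfacet
  facet normal 0.0000 1.0000 0.0000
    outer loop
      vertex 0.000 7.000 14.000
      vertex 29.000 7.000 14.000
      vertex 0.000 7.000 0.000
    endloop
  endfacet
  facet normal -1.0000 0.0000 0.0000
    outer loop
      vertex 0.000 7.000 14.000
      vertex 0.000 7.000 0.000
      vertex 0.000 0.000 0.000
    endloop
  endfacet
  facet normal -1.0000 0.0000 0.0000
    outer loop
      vertex 0.000 0.000 14.000
      vertex 0.000 7.000 14.000
      vertex 0.000 0.000 0.000
    endloop
  endfacet
  facet normal 1.0000 0.0000 0.0000
    outer loop
      vertex 29.000 0.000 0.000
      vertex 29.000 7.000 0.000
      vertex 29.000 7.000 14.000
    endloop
  endfacet
  facet normal 1.0000 0.0000 0.0000
    outer loop
      vertex 29.000 0.000 0.000
      vertex 29.000 7.000 14.000
      vertex 29.000 0.000 14.000
    endloop
  endfacet
endsolid part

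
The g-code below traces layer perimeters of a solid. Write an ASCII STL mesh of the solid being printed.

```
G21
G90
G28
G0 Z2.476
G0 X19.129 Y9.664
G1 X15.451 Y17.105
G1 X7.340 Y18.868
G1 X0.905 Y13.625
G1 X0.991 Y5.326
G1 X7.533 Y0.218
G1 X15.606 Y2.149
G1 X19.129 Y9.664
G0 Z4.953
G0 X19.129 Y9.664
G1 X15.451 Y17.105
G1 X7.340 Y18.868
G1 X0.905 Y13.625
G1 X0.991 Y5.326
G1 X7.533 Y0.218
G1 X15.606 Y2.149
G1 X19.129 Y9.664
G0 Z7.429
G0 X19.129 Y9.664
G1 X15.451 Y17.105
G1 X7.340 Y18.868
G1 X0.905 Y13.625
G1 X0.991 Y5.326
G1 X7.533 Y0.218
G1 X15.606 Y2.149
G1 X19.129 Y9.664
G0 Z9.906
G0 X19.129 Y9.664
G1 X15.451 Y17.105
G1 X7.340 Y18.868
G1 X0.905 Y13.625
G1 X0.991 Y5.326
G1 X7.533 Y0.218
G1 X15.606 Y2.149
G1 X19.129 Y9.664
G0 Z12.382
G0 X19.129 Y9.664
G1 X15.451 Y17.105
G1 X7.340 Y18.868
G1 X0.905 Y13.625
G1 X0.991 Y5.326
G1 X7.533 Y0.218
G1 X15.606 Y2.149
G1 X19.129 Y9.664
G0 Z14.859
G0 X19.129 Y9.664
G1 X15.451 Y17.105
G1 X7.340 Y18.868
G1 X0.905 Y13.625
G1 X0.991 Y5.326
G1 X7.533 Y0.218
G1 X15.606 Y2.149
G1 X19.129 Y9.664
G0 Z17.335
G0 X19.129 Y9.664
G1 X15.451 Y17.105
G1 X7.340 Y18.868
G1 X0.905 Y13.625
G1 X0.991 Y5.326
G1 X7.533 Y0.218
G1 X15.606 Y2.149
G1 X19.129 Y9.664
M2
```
solid part
  facet normal 0.0000 0.0000 -1.0000
    outer loop
      vertex 7.340 18.868 0.000
      vertex 15.451 17.105 0.000
      vertex 19.129 9.664 0.000
    endloop
  endfacet
  facet normal 0.0000 0.0000 -1.0000
    outer loop
      vertex 0.905 13.625 0.000
      vertex 7.340 18.868 0.000
      vertex 19.129 9.664 0.000
    endloop
  endfacet
  facet normal 0.0000 0.0000 -1.0000
    outer loop
      vertex 0.991 5.326 0.000
      vertex 0.905 13.625 0.000
      vertex 19.129 9.664 0.000
    endloop
  endfacet
  facet normal 0.0000 0.0000 -1.0000
    outer loop
      vertex 7.533 0.218 0.000
      vertex 0.991 5.326 0.000
      vertex 19.129 9.664 0.000
    endloop
  endfacet
  facet normal 0.0000 0.0000 -1.0000
    outer loop
      vertex 15.606 2.149 0.000
      vertex 7.533 0.218 0.000
      vertex 19.129 9.664 0.000
    endloop
  endfacet
  facet normal 0.0000 0.0000 1.0000
    outer loop
      vertex 19.129 9.664 17.335
      vertex 15.451 17.105 17.335
      vertex 7.340 18.868 17.335
    endloop
  endfacet
  facet normal 0.0000 0.0000 1.0000
    outer loop
      vertex 19.129 9.664 17.335
      vertex 7.340 18.868 17.335
      vertex 0.905 13.625 17.335
    endloop
  endfacet
  facet normal 0.0000 0.0000 1.0000
    outer loop
      vertex 19.129 9.664 17.335
      vertex 0.905 13.625 17.335
      vertex 0.991 5.326 17.335
    endloop
  endfacet
  facet normal 0.0000 0.0000 1.0000
    outer loop
      vertex 19.129 9.664 17.335
      vertex 0.991 5.326 17.335
      vertex 7.533 0.218 17.335
    endloop
  endfacet
  facet normal 0.0000 0.0000 1.0000
    outer loop
      vertex 19.129 9.664 17.335
      vertex 7.533 0.218 17.335
      vertex 15.606 2.149 17.335
    endloop
  endfacet
  facet normal 0.8965 0.4431 0.0000
    outer loop
      vertex 19.129 9.664 0.000
      vertex 15.451 17.105 0.000
      vertex 15.451 17.105 17.335
    endloop
  endfacet
  facet normal 0.8965 0.4431 0.0000
    outer loop
      vertex 19.129 9.664 0.000
      vertex 15.451 17.105 17.335
      vertex 19.129 9.664 17.335
    endloop
  endfacet
  facet normal 0.2124 0.9772 0.0000
    outer loop
      vertex 15.451 17.105 0.000
      vertex 7.340 18.868 0.000
      vertex 7.340 18.868 17.335
    endloop
  endfacet
  facet normal 0.2124 0.9772 0.0000
    outer loop
      vertex 15.451 17.105 0.000
      vertex 7.340 18.868 17.335
      vertex 15.451 17.105 17.335
    endloop
  endfacet
  facet normal -0.6316 0.7753 0.0000
    outer loop
      vertex 7.340 18.868 0.000
      vertex 0.905 13.625 0.000
      vertex 0.905 13.625 17.335
    endloop
  endfacet
  facet normal -0.6316 0.7753 0.0000
    outer loop
      vertex 7.340 18.868 0.000
      vertex 0.905 13.625 17.335
      vertex 7.340 18.868 17.335
    endloop
  endfacet
  facet normal -0.9999 -0.0104 0.0000
    outer loop
      vertex 0.905 13.625 0.000
      vertex 0.991 5.326 0.000
      vertex 0.991 5.326 17.335
    endloop
  endfacet
  facet normal -0.9999 -0.0104 0.0000
    outer loop
      vertex 0.905 13.625 0.000
      vertex 0.991 5.326 17.335
      vertex 0.905 13.625 17.335
    endloop
  endfacet
  facet normal -0.6154 -0.7882 0.0000
    outer loop
      vertex 0.991 5.326 0.000
      vertex 7.533 0.218 0.000
      vertex 7.533 0.218 17.335
    endloop
  endfacet
  facet normal -0.6154 -0.7882 0.0000
    outer loop
      vertex 0.991 5.326 0.000
      vertex 7.533 0.218 17.335
      vertex 0.991 5.326 17.335
    endloop
  endfacet
  facet normal 0.2326 -0.9726 0.0000
    outer loop
      vertex 7.533 0.218 0.000
      vertex 15.606 2.149 0.000
      vertex 15.606 2.149 17.335
    endloop
  endfacet
  facet normal 0.2326 -0.9726 0.0000
    outer loop
      vertex 7.533 0.218 0.000
      vertex 15.606 2.149 17.335
      vertex 7.533 0.218 17.335
    endloop
  endfacet
  facet normal 0.9054 -0.4245 0.0000
    outer loop
      vertex 15.606 2.149 0.000
      vertex 19.129 9.664 0.000
      vertex 19.129 9.664 17.335
    endloop
  endfacet
  facet normal 0.9054 -0.4245 0.0000
    outer loop
      vertex 15.606 2.149 0.000
      vertex 19.129 9.664 17.335
      vertex 15.606 2.149 17.335
    endloop
  endfacet
endsolid part

The G0 Z moves step by Δz≈2.476 mm. Every layer's G1 loop is the same polygon, so the solid is a straight extrusion of it from z=0 to z≈17.3. Closing with flat bottom and top caps and triangulating gives 24 facets — a regular 7-sided prism (a cylinder approximated with 7 flat sides), circumscribed radius ≈ 9.56 mm, height ≈ 17.3 mm.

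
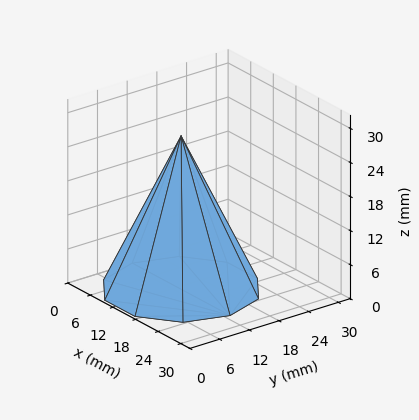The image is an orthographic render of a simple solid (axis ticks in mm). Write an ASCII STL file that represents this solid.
Reading the render: the shape is a regular 10-sided pyramid, base circumscribed radius ≈ 13 mm, apex at z ≈ 27 mm (dimensions read to the nearest mm from the axis ticks). For the STL, each face is triangulated and given an outward normal.

solid part
  facet normal 0.0000 0.0000 -1.0000
    outer loop
      vertex 17.02 25.36 0.00
      vertex 23.52 20.64 0.00
      vertex 26.00 13.00 0.00
    endloop
  endfacet
  facet normal 0.0000 0.0000 -1.0000
    outer loop
      vertex 8.98 25.36 0.00
      vertex 17.02 25.36 0.00
      vertex 26.00 13.00 0.00
    endloop
  endfacet
  facet normal 0.0000 0.0000 -1.0000
    outer loop
      vertex 2.48 20.64 0.00
      vertex 8.98 25.36 0.00
      vertex 26.00 13.00 0.00
    endloop
  endfacet
  facet normal 0.0000 0.0000 -1.0000
    outer loop
      vertex 0.00 13.00 0.00
      vertex 2.48 20.64 0.00
      vertex 26.00 13.00 0.00
    endloop
  endfacet
  facet normal 0.0000 0.0000 -1.0000
    outer loop
      vertex 2.48 5.36 0.00
      vertex 0.00 13.00 0.00
      vertex 26.00 13.00 0.00
    endloop
  endfacet
  facet normal 0.0000 0.0000 -1.0000
    outer loop
      vertex 8.98 0.64 0.00
      vertex 2.48 5.36 0.00
      vertex 26.00 13.00 0.00
    endloop
  endfacet
  facet normal 0.0000 0.0000 -1.0000
    outer loop
      vertex 17.02 0.64 0.00
      vertex 8.98 0.64 0.00
      vertex 26.00 13.00 0.00
    endloop
  endfacet
  facet normal 0.0000 0.0000 -1.0000
    outer loop
      vertex 23.52 5.36 0.00
      vertex 17.02 0.64 0.00
      vertex 26.00 13.00 0.00
    endloop
  endfacet
  facet normal 0.8648 0.2807 0.4164
    outer loop
      vertex 26.00 13.00 0.00
      vertex 23.52 20.64 0.00
      vertex 13.00 13.00 27.00
    endloop
  endfacet
  facet normal 0.5342 0.7357 0.4163
    outer loop
      vertex 23.52 20.64 0.00
      vertex 17.02 25.36 0.00
      vertex 13.00 13.00 27.00
    endloop
  endfacet
  facet normal 0.0000 0.9093 0.4162
    outer loop
      vertex 17.02 25.36 0.00
      vertex 8.98 25.36 0.00
      vertex 13.00 13.00 27.00
    endloop
  endfacet
  facet normal -0.5342 0.7357 0.4163
    outer loop
      vertex 8.98 25.36 0.00
      vertex 2.48 20.64 0.00
      vertex 13.00 13.00 27.00
    endloop
  endfacet
  facet normal -0.8648 0.2807 0.4164
    outer loop
      vertex 2.48 20.64 0.00
      vertex 0.00 13.00 0.00
      vertex 13.00 13.00 27.00
    endloop
  endfacet
  facet normal -0.8648 -0.2807 0.4164
    outer loop
      vertex 0.00 13.00 0.00
      vertex 2.48 5.36 0.00
      vertex 13.00 13.00 27.00
    endloop
  endfacet
  facet normal -0.5342 -0.7357 0.4163
    outer loop
      vertex 2.48 5.36 0.00
      vertex 8.98 0.64 0.00
      vertex 13.00 13.00 27.00
    endloop
  endfacet
  facet normal 0.0000 -0.9093 0.4162
    outer loop
      vertex 8.98 0.64 0.00
      vertex 17.02 0.64 0.00
      vertex 13.00 13.00 27.00
    endloop
  endfacet
  facet normal 0.5342 -0.7357 0.4163
    outer loop
      vertex 17.02 0.64 0.00
      vertex 23.52 5.36 0.00
      vertex 13.00 13.00 27.00
    endloop
  endfacet
  facet normal 0.8648 -0.2807 0.4164
    outer loop
      vertex 23.52 5.36 0.00
      vertex 26.00 13.00 0.00
      vertex 13.00 13.00 27.00
    endloop
  endfacet
endsolid part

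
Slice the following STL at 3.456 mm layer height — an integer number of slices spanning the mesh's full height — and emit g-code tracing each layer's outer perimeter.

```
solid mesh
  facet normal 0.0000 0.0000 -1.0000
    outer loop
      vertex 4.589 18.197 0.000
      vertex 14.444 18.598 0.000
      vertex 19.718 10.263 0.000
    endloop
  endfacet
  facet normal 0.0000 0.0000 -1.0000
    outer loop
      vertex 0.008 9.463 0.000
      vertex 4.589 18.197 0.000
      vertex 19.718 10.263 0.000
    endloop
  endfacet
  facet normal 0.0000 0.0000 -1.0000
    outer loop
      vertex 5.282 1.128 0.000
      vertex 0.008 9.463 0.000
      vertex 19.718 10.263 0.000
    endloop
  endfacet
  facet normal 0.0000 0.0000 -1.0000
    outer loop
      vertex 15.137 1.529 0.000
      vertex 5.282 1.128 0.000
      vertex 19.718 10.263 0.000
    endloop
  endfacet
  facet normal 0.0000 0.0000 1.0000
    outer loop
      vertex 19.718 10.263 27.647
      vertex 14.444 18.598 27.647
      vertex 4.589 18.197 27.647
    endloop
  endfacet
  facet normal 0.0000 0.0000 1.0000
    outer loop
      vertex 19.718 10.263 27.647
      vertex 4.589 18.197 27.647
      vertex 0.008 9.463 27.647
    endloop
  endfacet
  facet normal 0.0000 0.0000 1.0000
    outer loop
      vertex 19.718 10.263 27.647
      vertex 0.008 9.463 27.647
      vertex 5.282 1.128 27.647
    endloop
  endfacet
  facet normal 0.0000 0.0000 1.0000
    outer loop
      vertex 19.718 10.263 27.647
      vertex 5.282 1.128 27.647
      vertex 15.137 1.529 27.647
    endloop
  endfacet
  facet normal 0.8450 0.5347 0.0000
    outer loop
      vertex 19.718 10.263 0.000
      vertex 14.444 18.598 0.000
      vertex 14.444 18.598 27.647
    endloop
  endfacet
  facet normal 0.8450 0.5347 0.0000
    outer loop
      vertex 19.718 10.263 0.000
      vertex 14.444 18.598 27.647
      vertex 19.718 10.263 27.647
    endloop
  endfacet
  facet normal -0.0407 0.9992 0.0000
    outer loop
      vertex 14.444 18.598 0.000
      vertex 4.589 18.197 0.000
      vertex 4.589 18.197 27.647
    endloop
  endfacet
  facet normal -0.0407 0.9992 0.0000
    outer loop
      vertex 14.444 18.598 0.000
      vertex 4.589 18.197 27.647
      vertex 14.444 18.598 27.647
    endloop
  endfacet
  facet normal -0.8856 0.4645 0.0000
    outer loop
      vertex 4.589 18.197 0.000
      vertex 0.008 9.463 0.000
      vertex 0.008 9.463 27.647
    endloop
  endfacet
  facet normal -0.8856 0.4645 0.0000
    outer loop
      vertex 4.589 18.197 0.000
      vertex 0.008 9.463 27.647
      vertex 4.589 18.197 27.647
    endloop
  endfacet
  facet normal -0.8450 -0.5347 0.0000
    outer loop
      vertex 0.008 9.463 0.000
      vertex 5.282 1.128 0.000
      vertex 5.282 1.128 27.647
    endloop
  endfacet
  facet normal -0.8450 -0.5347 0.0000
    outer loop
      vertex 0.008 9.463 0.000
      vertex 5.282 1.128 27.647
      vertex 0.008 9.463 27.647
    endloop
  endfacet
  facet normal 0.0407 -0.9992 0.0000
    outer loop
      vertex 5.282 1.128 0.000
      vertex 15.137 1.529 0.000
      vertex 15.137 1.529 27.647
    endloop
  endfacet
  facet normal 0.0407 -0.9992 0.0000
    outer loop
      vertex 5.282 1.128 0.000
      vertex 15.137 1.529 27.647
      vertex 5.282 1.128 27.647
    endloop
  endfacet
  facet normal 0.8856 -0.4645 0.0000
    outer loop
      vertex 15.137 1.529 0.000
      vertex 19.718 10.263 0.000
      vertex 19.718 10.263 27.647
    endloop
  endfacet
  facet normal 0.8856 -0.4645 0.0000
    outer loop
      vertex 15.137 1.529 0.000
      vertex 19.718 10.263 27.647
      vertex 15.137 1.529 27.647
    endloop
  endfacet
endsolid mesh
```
; perimeter-only toolpath
G21 ; units = mm
G90 ; absolute positioning
G28 ; home
; layer 1
G0 Z3.456
G0 X19.718 Y10.263
G1 X14.444 Y18.598
G1 X4.589 Y18.197
G1 X0.008 Y9.463
G1 X5.282 Y1.128
G1 X15.137 Y1.529
G1 X19.718 Y10.263
; layer 2
G0 Z6.912
G0 X19.718 Y10.263
G1 X14.444 Y18.598
G1 X4.589 Y18.197
G1 X0.008 Y9.463
G1 X5.282 Y1.128
G1 X15.137 Y1.529
G1 X19.718 Y10.263
; layer 3
G0 Z10.368
G0 X19.718 Y10.263
G1 X14.444 Y18.598
G1 X4.589 Y18.197
G1 X0.008 Y9.463
G1 X5.282 Y1.128
G1 X15.137 Y1.529
G1 X19.718 Y10.263
; layer 4
G0 Z13.823
G0 X19.718 Y10.263
G1 X14.444 Y18.598
G1 X4.589 Y18.197
G1 X0.008 Y9.463
G1 X5.282 Y1.128
G1 X15.137 Y1.529
G1 X19.718 Y10.263
; layer 5
G0 Z17.279
G0 X19.718 Y10.263
G1 X14.444 Y18.598
G1 X4.589 Y18.197
G1 X0.008 Y9.463
G1 X5.282 Y1.128
G1 X15.137 Y1.529
G1 X19.718 Y10.263
; layer 6
G0 Z20.735
G0 X19.718 Y10.263
G1 X14.444 Y18.598
G1 X4.589 Y18.197
G1 X0.008 Y9.463
G1 X5.282 Y1.128
G1 X15.137 Y1.529
G1 X19.718 Y10.263
; layer 7
G0 Z24.191
G0 X19.718 Y10.263
G1 X14.444 Y18.598
G1 X4.589 Y18.197
G1 X0.008 Y9.463
G1 X5.282 Y1.128
G1 X15.137 Y1.529
G1 X19.718 Y10.263
; layer 8
G0 Z27.647
G0 X19.718 Y10.263
G1 X14.444 Y18.598
G1 X4.589 Y18.197
G1 X0.008 Y9.463
G1 X5.282 Y1.128
G1 X15.137 Y1.529
G1 X19.718 Y10.263
M2 ; end

The solid is a regular 6-sided prism (a cylinder approximated with 6 flat sides), circumscribed radius ≈ 9.86 mm, height ≈ 27.6 mm. Slicing at Δz = 3.456 mm — 8 equal slices spanning the solid's height, so layer i sits at z = i·h/8 — gives 8 non-empty perimeters. Each is a 6-segment closed polygon; G0 lifts to the layer z and rapids to the start vertex, then G1 traces the edges.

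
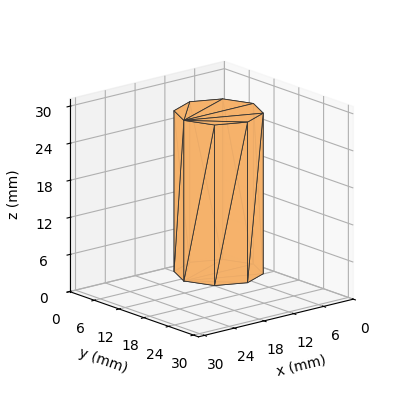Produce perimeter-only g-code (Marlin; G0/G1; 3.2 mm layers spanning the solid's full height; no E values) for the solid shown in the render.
Reading the render: the shape is a regular 8-sided prism (a cylinder approximated with 8 flat sides), circumscribed radius ≈ 7 mm, height ≈ 26 mm (dimensions read to the nearest mm from the axis ticks). For the g-code, the solid's height is divided into equal slices at the stated Δz and each level perimeter traced with G1 moves after a G0 lift.

; perimeter-only toolpath
G21 ; units = mm
G90 ; absolute positioning
G28 ; home
; layer 1
G0 Z3.2
G0 X14.0 Y7.0
G1 X11.9 Y11.9
G1 X7.0 Y14.0
G1 X2.1 Y11.9
G1 X0.0 Y7.0
G1 X2.1 Y2.1
G1 X7.0 Y0.0
G1 X11.9 Y2.1
G1 X14.0 Y7.0
; layer 2
G0 Z6.5
G0 X14.0 Y7.0
G1 X11.9 Y11.9
G1 X7.0 Y14.0
G1 X2.1 Y11.9
G1 X0.0 Y7.0
G1 X2.1 Y2.1
G1 X7.0 Y0.0
G1 X11.9 Y2.1
G1 X14.0 Y7.0
; layer 3
G0 Z9.8
G0 X14.0 Y7.0
G1 X11.9 Y11.9
G1 X7.0 Y14.0
G1 X2.1 Y11.9
G1 X0.0 Y7.0
G1 X2.1 Y2.1
G1 X7.0 Y0.0
G1 X11.9 Y2.1
G1 X14.0 Y7.0
; layer 4
G0 Z13.0
G0 X14.0 Y7.0
G1 X11.9 Y11.9
G1 X7.0 Y14.0
G1 X2.1 Y11.9
G1 X0.0 Y7.0
G1 X2.1 Y2.1
G1 X7.0 Y0.0
G1 X11.9 Y2.1
G1 X14.0 Y7.0
; layer 5
G0 Z16.2
G0 X14.0 Y7.0
G1 X11.9 Y11.9
G1 X7.0 Y14.0
G1 X2.1 Y11.9
G1 X0.0 Y7.0
G1 X2.1 Y2.1
G1 X7.0 Y0.0
G1 X11.9 Y2.1
G1 X14.0 Y7.0
; layer 6
G0 Z19.5
G0 X14.0 Y7.0
G1 X11.9 Y11.9
G1 X7.0 Y14.0
G1 X2.1 Y11.9
G1 X0.0 Y7.0
G1 X2.1 Y2.1
G1 X7.0 Y0.0
G1 X11.9 Y2.1
G1 X14.0 Y7.0
; layer 7
G0 Z22.8
G0 X14.0 Y7.0
G1 X11.9 Y11.9
G1 X7.0 Y14.0
G1 X2.1 Y11.9
G1 X0.0 Y7.0
G1 X2.1 Y2.1
G1 X7.0 Y0.0
G1 X11.9 Y2.1
G1 X14.0 Y7.0
; layer 8
G0 Z26.0
G0 X14.0 Y7.0
G1 X11.9 Y11.9
G1 X7.0 Y14.0
G1 X2.1 Y11.9
G1 X0.0 Y7.0
G1 X2.1 Y2.1
G1 X7.0 Y0.0
G1 X11.9 Y2.1
G1 X14.0 Y7.0
M2 ; end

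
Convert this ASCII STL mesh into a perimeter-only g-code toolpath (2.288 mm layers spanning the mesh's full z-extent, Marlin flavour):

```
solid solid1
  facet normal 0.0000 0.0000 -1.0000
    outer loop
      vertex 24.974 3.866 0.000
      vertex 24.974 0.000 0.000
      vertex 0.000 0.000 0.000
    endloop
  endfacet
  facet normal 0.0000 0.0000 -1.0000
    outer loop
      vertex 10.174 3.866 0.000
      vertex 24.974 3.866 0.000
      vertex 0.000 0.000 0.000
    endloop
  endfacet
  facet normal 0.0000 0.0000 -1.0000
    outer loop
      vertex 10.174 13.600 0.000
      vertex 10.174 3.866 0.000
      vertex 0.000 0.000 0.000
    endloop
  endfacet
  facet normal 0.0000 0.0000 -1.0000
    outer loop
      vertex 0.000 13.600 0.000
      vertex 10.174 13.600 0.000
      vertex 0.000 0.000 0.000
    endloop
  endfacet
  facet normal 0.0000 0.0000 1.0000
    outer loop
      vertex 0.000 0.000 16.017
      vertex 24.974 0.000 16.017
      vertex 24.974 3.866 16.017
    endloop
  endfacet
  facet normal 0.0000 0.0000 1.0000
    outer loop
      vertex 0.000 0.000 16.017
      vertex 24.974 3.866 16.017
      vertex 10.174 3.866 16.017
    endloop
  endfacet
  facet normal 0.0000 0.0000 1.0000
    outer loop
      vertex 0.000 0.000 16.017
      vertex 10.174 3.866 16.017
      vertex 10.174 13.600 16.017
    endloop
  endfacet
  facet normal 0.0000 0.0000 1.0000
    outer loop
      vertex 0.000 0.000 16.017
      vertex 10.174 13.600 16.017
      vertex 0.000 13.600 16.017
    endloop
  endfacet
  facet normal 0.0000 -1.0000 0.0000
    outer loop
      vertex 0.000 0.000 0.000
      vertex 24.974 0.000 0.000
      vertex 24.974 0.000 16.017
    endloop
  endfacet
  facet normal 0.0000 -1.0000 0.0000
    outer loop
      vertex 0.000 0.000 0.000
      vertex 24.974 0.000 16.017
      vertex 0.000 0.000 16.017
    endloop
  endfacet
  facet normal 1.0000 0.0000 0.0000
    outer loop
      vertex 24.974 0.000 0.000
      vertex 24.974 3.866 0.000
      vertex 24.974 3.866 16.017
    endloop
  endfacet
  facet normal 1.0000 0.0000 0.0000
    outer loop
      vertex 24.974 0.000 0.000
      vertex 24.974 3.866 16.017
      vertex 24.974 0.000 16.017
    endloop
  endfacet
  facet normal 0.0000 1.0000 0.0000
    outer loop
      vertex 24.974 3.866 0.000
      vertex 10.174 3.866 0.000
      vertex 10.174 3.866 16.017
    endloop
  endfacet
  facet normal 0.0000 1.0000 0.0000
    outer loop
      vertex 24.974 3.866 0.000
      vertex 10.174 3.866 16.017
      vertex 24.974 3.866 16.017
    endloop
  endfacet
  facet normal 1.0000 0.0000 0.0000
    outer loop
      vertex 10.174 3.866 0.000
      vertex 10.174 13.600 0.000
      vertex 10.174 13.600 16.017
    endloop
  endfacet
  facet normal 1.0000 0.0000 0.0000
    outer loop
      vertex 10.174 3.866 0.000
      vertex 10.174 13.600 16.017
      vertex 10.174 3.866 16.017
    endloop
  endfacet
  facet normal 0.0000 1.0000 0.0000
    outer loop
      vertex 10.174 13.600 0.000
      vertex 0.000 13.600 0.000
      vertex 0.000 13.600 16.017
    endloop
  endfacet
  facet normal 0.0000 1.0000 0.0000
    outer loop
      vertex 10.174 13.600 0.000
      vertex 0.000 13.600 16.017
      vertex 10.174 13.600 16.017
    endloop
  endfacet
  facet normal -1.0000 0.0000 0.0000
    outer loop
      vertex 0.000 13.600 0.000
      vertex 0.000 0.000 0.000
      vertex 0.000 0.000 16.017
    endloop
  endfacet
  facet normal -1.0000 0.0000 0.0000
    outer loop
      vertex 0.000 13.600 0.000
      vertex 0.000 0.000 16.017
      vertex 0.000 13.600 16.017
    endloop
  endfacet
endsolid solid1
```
; perimeter-only toolpath
G21 ; units = mm
G90 ; absolute positioning
G28 ; home
; layer 1
G0 Z2.288
G0 X0.000 Y0.000
G1 X24.974 Y0.000
G1 X24.974 Y3.866
G1 X10.174 Y3.866
G1 X10.174 Y13.600
G1 X0.000 Y13.600
G1 X0.000 Y0.000
; layer 2
G0 Z4.576
G0 X0.000 Y0.000
G1 X24.974 Y0.000
G1 X24.974 Y3.866
G1 X10.174 Y3.866
G1 X10.174 Y13.600
G1 X0.000 Y13.600
G1 X0.000 Y0.000
; layer 3
G0 Z6.864
G0 X0.000 Y0.000
G1 X24.974 Y0.000
G1 X24.974 Y3.866
G1 X10.174 Y3.866
G1 X10.174 Y13.600
G1 X0.000 Y13.600
G1 X0.000 Y0.000
; layer 4
G0 Z9.153
G0 X0.000 Y0.000
G1 X24.974 Y0.000
G1 X24.974 Y3.866
G1 X10.174 Y3.866
G1 X10.174 Y13.600
G1 X0.000 Y13.600
G1 X0.000 Y0.000
; layer 5
G0 Z11.441
G0 X0.000 Y0.000
G1 X24.974 Y0.000
G1 X24.974 Y3.866
G1 X10.174 Y3.866
G1 X10.174 Y13.600
G1 X0.000 Y13.600
G1 X0.000 Y0.000
; layer 6
G0 Z13.729
G0 X0.000 Y0.000
G1 X24.974 Y0.000
G1 X24.974 Y3.866
G1 X10.174 Y3.866
G1 X10.174 Y13.600
G1 X0.000 Y13.600
G1 X0.000 Y0.000
; layer 7
G0 Z16.017
G0 X0.000 Y0.000
G1 X24.974 Y0.000
G1 X24.974 Y3.866
G1 X10.174 Y3.866
G1 X10.174 Y13.600
G1 X0.000 Y13.600
G1 X0.000 Y0.000
M2 ; end

The solid is an L-shaped prism: outer 25 × 13.6 mm, arm thicknesses ≈ 3.87 mm (horizontal) and 10.2 mm (vertical), extruded 16 mm in z. Slicing at Δz = 2.288 mm — 7 equal slices spanning the solid's height, so layer i sits at z = i·h/7 — gives 7 non-empty perimeters. Each is a 6-segment closed polygon; G0 lifts to the layer z and rapids to the start vertex, then G1 traces the edges.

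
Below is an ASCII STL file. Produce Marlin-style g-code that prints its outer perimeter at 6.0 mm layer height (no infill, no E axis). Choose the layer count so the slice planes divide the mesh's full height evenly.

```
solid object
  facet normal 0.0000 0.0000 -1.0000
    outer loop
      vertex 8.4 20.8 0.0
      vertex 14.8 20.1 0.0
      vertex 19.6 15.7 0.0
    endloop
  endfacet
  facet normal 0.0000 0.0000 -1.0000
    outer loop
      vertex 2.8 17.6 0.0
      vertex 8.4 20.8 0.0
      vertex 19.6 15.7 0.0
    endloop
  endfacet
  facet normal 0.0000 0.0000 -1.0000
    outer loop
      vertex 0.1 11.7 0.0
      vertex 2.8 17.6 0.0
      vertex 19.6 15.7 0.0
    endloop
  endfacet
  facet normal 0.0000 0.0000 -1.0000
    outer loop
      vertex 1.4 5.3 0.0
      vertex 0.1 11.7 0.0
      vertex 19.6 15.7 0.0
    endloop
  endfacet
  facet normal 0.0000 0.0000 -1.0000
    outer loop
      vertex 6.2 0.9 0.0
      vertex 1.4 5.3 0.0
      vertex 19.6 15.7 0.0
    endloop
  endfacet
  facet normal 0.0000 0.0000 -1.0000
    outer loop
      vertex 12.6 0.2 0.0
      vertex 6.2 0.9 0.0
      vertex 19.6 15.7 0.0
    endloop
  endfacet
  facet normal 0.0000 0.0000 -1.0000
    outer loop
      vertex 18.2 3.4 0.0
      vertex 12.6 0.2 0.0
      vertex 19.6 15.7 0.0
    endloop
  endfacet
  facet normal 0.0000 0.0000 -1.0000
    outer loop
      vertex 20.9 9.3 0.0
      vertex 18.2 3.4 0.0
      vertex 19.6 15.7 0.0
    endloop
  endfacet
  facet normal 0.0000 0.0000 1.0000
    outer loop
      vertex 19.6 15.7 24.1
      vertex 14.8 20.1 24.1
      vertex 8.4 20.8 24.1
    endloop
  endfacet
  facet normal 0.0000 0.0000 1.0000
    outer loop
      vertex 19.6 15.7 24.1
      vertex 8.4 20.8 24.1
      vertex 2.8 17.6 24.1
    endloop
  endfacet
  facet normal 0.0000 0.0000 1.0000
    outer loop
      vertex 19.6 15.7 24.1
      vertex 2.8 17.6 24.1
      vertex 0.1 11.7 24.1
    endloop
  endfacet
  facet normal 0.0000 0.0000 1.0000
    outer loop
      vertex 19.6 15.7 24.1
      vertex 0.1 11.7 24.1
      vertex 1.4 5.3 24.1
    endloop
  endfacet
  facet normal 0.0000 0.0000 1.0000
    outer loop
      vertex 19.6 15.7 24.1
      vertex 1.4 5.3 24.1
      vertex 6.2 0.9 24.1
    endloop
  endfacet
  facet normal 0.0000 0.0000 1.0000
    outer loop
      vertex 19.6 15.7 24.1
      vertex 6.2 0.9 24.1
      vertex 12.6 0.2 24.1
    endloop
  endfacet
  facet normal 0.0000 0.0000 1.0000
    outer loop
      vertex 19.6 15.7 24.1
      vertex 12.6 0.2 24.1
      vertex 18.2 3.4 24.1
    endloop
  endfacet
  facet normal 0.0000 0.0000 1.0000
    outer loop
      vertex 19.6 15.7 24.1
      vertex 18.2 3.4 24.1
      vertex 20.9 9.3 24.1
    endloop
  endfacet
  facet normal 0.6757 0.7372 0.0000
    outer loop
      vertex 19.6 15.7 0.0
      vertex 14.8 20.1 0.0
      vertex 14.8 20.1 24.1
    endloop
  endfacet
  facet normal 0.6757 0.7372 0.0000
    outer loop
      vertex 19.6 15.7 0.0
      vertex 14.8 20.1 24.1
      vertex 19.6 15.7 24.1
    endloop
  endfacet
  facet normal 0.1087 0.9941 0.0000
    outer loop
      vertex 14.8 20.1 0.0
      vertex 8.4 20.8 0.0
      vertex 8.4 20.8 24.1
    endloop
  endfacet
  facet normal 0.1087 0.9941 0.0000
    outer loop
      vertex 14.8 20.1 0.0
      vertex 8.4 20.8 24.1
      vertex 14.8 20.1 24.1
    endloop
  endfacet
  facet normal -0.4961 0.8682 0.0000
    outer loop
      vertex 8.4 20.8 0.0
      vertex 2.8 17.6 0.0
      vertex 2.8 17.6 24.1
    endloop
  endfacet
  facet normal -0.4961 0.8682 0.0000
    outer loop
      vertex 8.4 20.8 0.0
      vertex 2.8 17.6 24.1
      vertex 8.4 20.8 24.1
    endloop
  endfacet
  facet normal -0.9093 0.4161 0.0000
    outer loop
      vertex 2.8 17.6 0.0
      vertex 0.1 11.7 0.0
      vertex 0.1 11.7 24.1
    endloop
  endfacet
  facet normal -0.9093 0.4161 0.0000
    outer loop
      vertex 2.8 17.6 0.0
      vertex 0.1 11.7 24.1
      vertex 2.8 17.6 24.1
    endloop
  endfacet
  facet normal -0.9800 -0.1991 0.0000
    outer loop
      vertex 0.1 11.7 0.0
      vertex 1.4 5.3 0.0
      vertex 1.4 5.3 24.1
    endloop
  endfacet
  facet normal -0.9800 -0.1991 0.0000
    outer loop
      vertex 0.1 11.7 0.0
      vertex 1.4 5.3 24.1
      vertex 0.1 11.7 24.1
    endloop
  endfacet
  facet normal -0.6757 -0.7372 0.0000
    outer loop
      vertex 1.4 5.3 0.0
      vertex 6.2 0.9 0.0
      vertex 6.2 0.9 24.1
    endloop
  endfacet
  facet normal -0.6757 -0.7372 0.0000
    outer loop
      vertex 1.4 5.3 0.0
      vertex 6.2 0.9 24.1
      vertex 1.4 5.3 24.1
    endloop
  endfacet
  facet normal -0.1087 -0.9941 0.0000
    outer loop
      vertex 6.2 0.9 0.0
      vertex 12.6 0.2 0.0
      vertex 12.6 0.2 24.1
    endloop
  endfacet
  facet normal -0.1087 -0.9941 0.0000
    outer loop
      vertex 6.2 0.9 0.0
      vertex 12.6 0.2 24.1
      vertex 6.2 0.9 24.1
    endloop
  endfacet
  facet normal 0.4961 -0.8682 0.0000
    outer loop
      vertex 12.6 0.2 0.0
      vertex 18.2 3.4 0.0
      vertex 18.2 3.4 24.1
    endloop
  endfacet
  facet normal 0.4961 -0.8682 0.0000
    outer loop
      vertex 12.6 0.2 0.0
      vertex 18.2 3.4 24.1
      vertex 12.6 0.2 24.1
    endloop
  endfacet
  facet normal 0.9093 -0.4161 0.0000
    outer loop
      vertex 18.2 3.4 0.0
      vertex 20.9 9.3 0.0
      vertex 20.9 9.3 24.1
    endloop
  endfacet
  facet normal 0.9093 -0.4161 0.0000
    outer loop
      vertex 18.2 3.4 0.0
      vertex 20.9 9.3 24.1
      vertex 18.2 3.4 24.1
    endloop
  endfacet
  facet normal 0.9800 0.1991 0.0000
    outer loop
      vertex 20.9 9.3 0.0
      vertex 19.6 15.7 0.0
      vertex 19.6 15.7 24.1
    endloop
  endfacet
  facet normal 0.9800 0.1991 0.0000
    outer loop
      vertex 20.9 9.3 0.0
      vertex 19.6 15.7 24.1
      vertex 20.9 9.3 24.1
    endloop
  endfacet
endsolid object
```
; perimeter-only toolpath
G21 ; units = mm
G90 ; absolute positioning
G28 ; home
; layer 1
G0 Z6.0
G0 X19.6 Y15.7
G1 X14.8 Y20.1
G1 X8.4 Y20.8
G1 X2.8 Y17.6
G1 X0.1 Y11.7
G1 X1.4 Y5.3
G1 X6.2 Y0.9
G1 X12.6 Y0.2
G1 X18.2 Y3.4
G1 X20.9 Y9.3
G1 X19.6 Y15.7
; layer 2
G0 Z12.1
G0 X19.6 Y15.7
G1 X14.8 Y20.1
G1 X8.4 Y20.8
G1 X2.8 Y17.6
G1 X0.1 Y11.7
G1 X1.4 Y5.3
G1 X6.2 Y0.9
G1 X12.6 Y0.2
G1 X18.2 Y3.4
G1 X20.9 Y9.3
G1 X19.6 Y15.7
; layer 3
G0 Z18.1
G0 X19.6 Y15.7
G1 X14.8 Y20.1
G1 X8.4 Y20.8
G1 X2.8 Y17.6
G1 X0.1 Y11.7
G1 X1.4 Y5.3
G1 X6.2 Y0.9
G1 X12.6 Y0.2
G1 X18.2 Y3.4
G1 X20.9 Y9.3
G1 X19.6 Y15.7
; layer 4
G0 Z24.1
G0 X19.6 Y15.7
G1 X14.8 Y20.1
G1 X8.4 Y20.8
G1 X2.8 Y17.6
G1 X0.1 Y11.7
G1 X1.4 Y5.3
G1 X6.2 Y0.9
G1 X12.6 Y0.2
G1 X18.2 Y3.4
G1 X20.9 Y9.3
G1 X19.6 Y15.7
M2 ; end

The solid is a regular 10-sided prism (a cylinder approximated with 10 flat sides), circumscribed radius ≈ 10.5 mm, height ≈ 24.1 mm. Slicing at Δz = 6.0 mm — 4 equal slices spanning the solid's height, so layer i sits at z = i·h/4 — gives 4 non-empty perimeters. Each is a 10-segment closed polygon; G0 lifts to the layer z and rapids to the start vertex, then G1 traces the edges.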